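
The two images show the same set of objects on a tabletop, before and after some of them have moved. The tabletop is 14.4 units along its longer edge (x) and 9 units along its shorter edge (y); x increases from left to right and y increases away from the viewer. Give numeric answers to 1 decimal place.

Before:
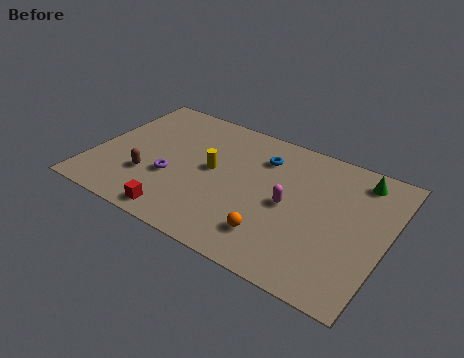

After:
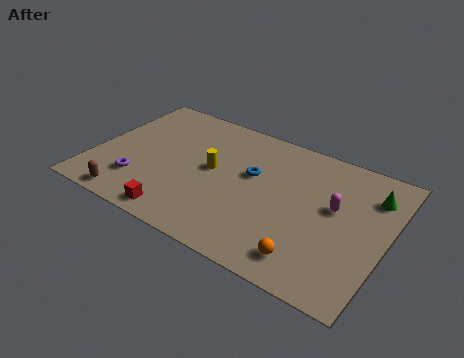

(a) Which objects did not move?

the yellow cylinder and the red cube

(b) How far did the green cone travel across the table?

1.1

From (12.7, 7.6) to (13.4, 6.8), the green cone covered √(0.7² + 0.8²) ≈ 1.1 units.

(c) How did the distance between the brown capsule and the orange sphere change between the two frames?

+2.4

They were about 6.4 units apart before and 8.8 after — 2.4 units further apart.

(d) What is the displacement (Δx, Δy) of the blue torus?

(-0.3, -1.4)

The blue torus was at about (8.0, 6.8) and moved to about (7.7, 5.4).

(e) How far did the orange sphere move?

1.9

The orange sphere was near (9.3, 2.0) before and (11.1, 1.5) after, so it travelled √(1.8² + 0.5²) ≈ 1.9 units.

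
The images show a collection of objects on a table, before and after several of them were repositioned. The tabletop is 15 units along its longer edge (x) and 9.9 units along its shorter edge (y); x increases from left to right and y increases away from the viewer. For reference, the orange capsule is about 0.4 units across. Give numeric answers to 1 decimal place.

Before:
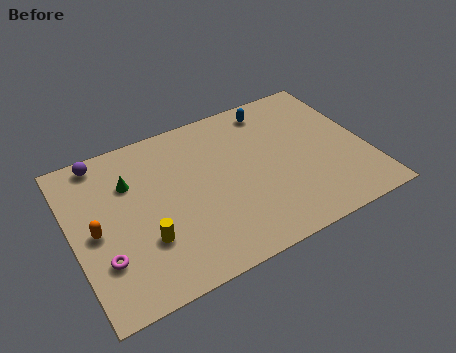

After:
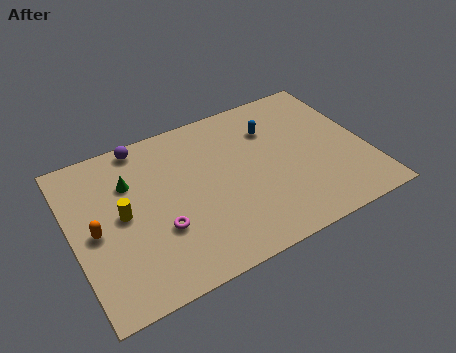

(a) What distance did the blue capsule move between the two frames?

1.3

The blue capsule was near (10.7, 8.5) before and (10.5, 7.2) after, so it travelled √(0.2² + 1.3²) ≈ 1.3 units.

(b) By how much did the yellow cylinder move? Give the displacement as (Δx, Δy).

(-0.9, 2.0)

The yellow cylinder was at about (3.4, 3.1) and moved to about (2.5, 5.1).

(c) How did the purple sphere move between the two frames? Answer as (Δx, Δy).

(2.1, 0.1)

The purple sphere was at about (1.9, 8.9) and moved to about (4.0, 9.0).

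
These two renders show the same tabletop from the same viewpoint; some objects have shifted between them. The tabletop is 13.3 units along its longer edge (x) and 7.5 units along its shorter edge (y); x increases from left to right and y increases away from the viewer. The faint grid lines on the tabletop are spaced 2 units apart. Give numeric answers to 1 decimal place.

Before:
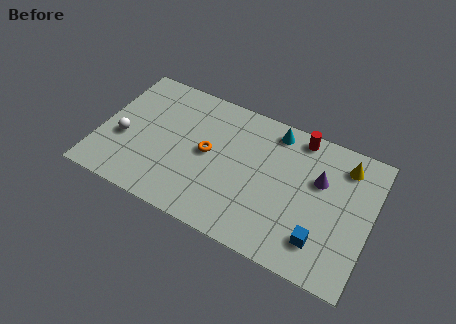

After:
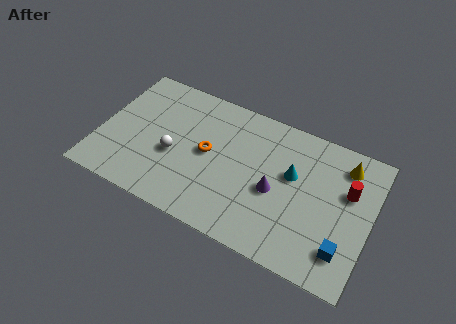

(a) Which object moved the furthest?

the red cylinder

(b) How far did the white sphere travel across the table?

2.5

The white sphere moved from about (1.2, 3.0) to (3.7, 3.1), a distance of √(2.5² + 0.1²) ≈ 2.5.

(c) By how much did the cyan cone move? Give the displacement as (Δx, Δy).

(1.1, -2.0)

The cyan cone started near (8.3, 6.5) and ended near (9.4, 4.5).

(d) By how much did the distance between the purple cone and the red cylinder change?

+1.5

The distance was about 2.2 in the first image and 3.7 in the second, so they moved 1.5 units further apart.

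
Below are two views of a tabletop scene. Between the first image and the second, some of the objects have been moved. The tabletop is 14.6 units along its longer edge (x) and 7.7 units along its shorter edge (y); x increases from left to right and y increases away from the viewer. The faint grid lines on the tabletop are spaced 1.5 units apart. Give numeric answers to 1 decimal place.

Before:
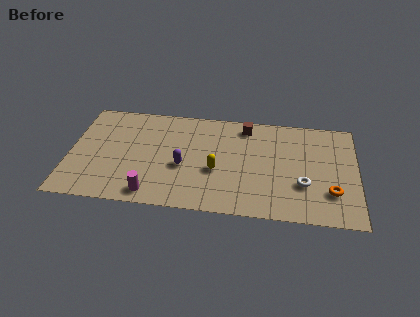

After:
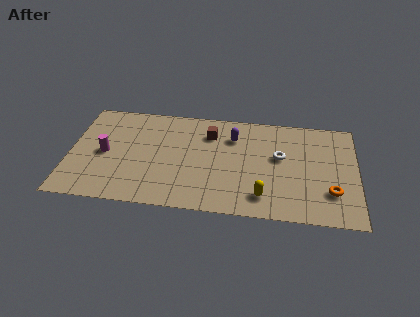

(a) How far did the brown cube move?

2.0

From (8.9, 6.6) to (7.1, 5.8), the brown cube covered √(1.8² + 0.8²) ≈ 2.0 units.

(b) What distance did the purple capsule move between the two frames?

3.5

The purple capsule moved from about (5.8, 3.2) to (8.3, 5.7), a distance of √(2.5² + 2.5²) ≈ 3.5.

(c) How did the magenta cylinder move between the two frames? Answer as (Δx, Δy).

(-2.5, 2.7)

The magenta cylinder was at about (4.3, 1.0) and moved to about (1.8, 3.7).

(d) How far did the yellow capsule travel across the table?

2.9

The yellow capsule moved from about (7.5, 3.1) to (9.9, 1.5), a distance of √(2.4² + 1.6²) ≈ 2.9.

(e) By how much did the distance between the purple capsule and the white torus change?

-3.4

The distance was about 6.1 in the first image and 2.7 in the second, so they moved 3.4 units closer together.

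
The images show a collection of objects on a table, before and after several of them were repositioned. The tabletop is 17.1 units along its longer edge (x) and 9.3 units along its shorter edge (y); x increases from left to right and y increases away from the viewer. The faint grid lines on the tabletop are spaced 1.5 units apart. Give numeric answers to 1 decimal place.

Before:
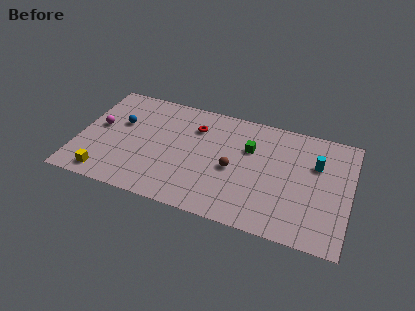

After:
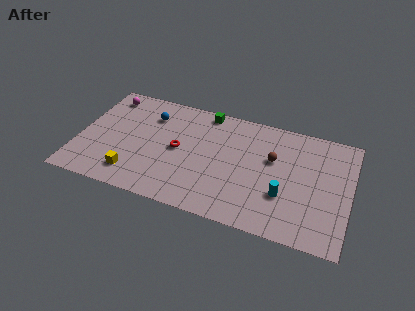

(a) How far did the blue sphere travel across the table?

2.2

The blue sphere was near (2.5, 5.8) before and (4.3, 7.0) after, so it travelled √(1.8² + 1.2²) ≈ 2.2 units.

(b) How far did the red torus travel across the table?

2.4

From (7.2, 6.9) to (6.3, 4.7), the red torus covered √(0.9² + 2.2²) ≈ 2.4 units.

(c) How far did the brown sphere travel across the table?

2.9

The brown sphere moved from about (9.8, 4.2) to (12.2, 5.8), a distance of √(2.4² + 1.6²) ≈ 2.9.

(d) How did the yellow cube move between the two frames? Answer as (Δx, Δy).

(1.7, 0.6)

The yellow cube was at about (2.0, 1.2) and moved to about (3.7, 1.8).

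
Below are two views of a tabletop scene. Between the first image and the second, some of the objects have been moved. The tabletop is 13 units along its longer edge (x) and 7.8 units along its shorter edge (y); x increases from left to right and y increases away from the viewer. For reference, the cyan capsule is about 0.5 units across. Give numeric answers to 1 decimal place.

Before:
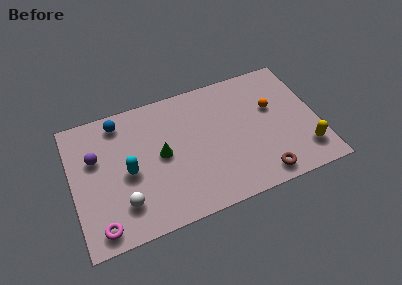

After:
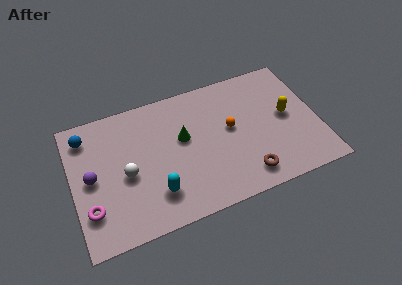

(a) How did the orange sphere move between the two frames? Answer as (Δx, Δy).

(-2.3, -0.5)

From the two frames, the orange sphere sits at roughly (10.7, 4.8) before and (8.4, 4.3) after.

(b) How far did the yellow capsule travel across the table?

2.5

The yellow capsule moved from about (12.1, 1.7) to (11.4, 4.1), a distance of √(0.7² + 2.4²) ≈ 2.5.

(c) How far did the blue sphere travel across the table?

1.8

The blue sphere was near (2.7, 6.7) before and (0.9, 6.4) after, so it travelled √(1.8² + 0.3²) ≈ 1.8 units.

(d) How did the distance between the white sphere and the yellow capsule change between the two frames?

-1.0

The distance was about 9.6 in the first image and 8.6 in the second, so they moved 1.0 units closer together.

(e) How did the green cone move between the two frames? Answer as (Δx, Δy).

(1.2, 0.6)

From the two frames, the green cone sits at roughly (4.7, 4.0) before and (5.9, 4.6) after.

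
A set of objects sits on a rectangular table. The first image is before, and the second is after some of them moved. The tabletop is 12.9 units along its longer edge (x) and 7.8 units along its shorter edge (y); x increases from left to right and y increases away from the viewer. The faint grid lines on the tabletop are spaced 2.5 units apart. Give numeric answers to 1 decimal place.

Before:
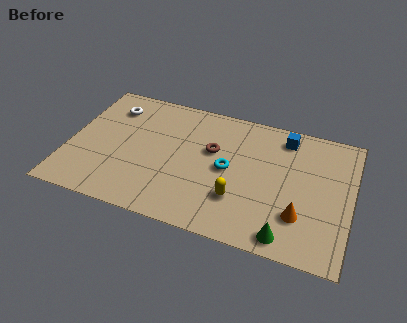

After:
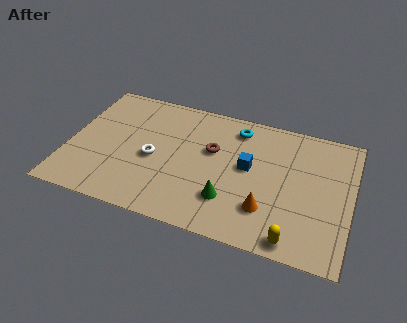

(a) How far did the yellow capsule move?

3.0

From (7.9, 2.3) to (10.5, 0.8), the yellow capsule covered √(2.6² + 1.5²) ≈ 3.0 units.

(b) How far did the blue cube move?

2.7

The blue cube moved from about (9.7, 6.6) to (8.2, 4.3), a distance of √(1.5² + 2.3²) ≈ 2.7.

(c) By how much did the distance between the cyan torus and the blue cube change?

-1.3

The distance was about 3.6 in the first image and 2.3 in the second, so they moved 1.3 units closer together.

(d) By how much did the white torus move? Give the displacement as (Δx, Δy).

(2.2, -2.6)

From the two frames, the white torus sits at roughly (1.7, 6.1) before and (3.9, 3.5) after.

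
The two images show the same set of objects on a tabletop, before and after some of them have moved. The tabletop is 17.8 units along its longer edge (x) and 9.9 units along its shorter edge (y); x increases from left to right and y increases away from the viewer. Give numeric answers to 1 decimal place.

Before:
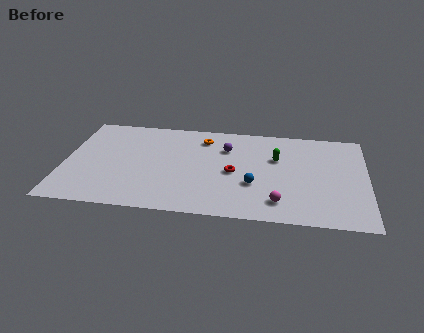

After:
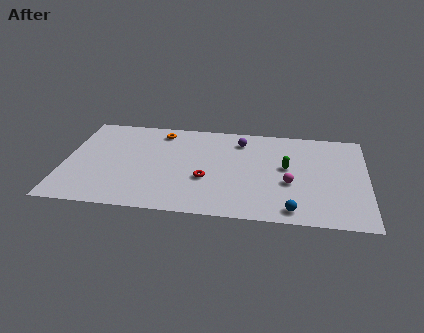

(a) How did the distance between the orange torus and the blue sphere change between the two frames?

+5.3

The distance was about 5.5 in the first image and 10.8 in the second, so they moved 5.3 units further apart.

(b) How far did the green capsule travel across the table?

1.1

From (12.5, 6.4) to (13.1, 5.5), the green capsule covered √(0.6² + 0.9²) ≈ 1.1 units.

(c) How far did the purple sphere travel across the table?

1.2

From (9.5, 7.1) to (10.3, 8.0), the purple sphere covered √(0.8² + 0.9²) ≈ 1.2 units.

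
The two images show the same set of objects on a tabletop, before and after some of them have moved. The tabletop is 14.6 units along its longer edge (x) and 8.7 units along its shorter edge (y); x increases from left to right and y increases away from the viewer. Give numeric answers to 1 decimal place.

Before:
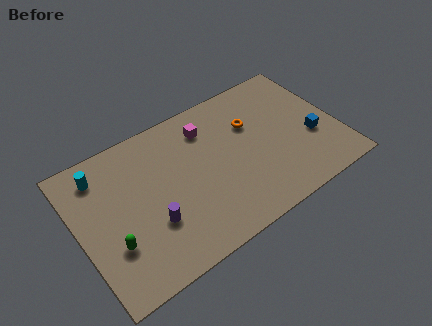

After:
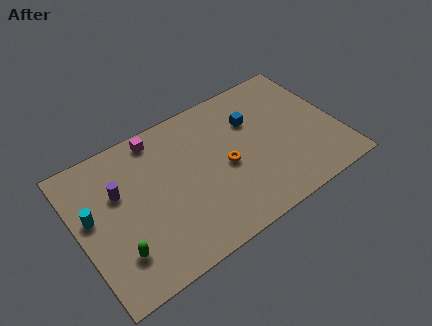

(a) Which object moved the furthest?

the blue cube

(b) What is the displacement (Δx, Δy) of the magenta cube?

(-2.7, 0.9)

From the two frames, the magenta cube sits at roughly (7.6, 6.8) before and (4.9, 7.7) after.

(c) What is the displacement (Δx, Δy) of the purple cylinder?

(-1.4, 2.7)

From the two frames, the purple cylinder sits at roughly (3.8, 2.9) before and (2.4, 5.6) after.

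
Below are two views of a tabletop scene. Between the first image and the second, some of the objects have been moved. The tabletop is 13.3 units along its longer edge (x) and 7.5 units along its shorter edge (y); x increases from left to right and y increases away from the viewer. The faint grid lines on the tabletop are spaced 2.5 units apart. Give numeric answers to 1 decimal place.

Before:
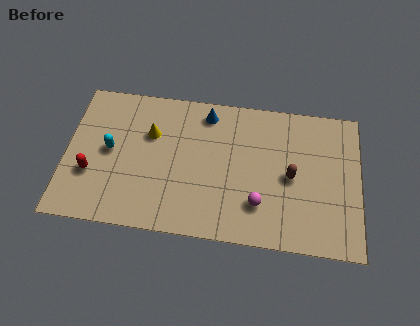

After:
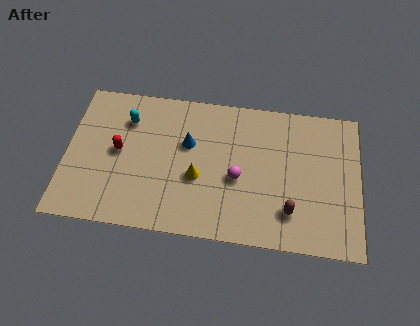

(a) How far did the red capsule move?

1.8

The red capsule moved from about (1.2, 2.6) to (2.4, 3.9), a distance of √(1.2² + 1.3²) ≈ 1.8.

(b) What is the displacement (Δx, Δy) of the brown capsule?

(0.0, -1.8)

The brown capsule started near (10.2, 3.6) and ended near (10.2, 1.8).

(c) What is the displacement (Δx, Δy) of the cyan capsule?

(0.7, 1.7)

The cyan capsule was at about (2.0, 3.9) and moved to about (2.7, 5.6).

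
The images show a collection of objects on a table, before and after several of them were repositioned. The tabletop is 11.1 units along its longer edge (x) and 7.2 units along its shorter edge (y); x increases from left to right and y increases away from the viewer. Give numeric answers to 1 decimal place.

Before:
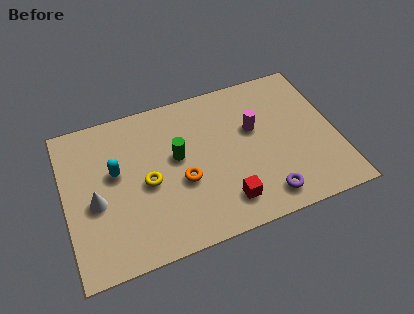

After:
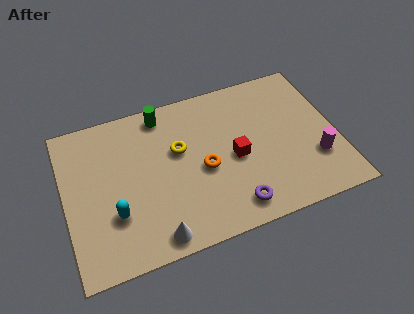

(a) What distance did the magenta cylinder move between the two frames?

3.2

From (7.8, 4.4) to (10.1, 2.2), the magenta cylinder covered √(2.3² + 2.2²) ≈ 3.2 units.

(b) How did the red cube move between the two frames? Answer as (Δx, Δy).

(0.6, 1.9)

The red cube was at about (6.3, 1.4) and moved to about (6.9, 3.3).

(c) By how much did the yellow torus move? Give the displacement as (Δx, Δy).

(1.4, 1.1)

The yellow torus started near (3.3, 3.3) and ended near (4.7, 4.4).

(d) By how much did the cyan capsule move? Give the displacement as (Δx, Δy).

(-0.2, -1.9)

From the two frames, the cyan capsule sits at roughly (2.1, 4.2) before and (1.9, 2.3) after.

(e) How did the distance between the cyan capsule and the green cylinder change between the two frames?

+2.1

The distance was about 2.5 in the first image and 4.6 in the second, so they moved 2.1 units further apart.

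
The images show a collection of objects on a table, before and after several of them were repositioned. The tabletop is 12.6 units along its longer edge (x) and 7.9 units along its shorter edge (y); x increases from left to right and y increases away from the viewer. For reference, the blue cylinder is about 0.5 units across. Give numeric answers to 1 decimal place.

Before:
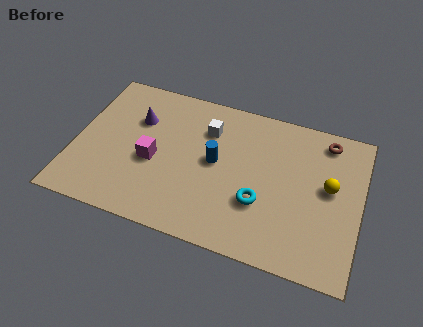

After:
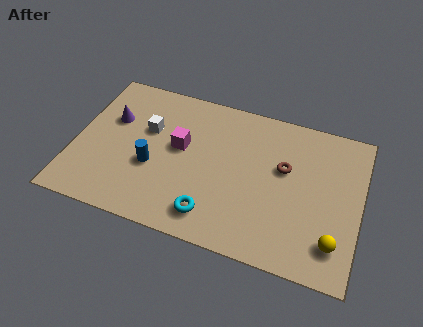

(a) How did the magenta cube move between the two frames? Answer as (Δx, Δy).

(1.1, 1.1)

From the two frames, the magenta cube sits at roughly (3.5, 3.4) before and (4.6, 4.5) after.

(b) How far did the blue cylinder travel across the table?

2.9

The blue cylinder was near (6.2, 4.2) before and (3.5, 3.1) after, so it travelled √(2.7² + 1.1²) ≈ 2.9 units.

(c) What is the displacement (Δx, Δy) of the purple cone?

(-1.1, -0.3)

The purple cone was at about (2.6, 5.4) and moved to about (1.5, 5.1).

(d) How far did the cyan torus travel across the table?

2.4

The cyan torus moved from about (8.3, 2.7) to (6.3, 1.4), a distance of √(2.0² + 1.3²) ≈ 2.4.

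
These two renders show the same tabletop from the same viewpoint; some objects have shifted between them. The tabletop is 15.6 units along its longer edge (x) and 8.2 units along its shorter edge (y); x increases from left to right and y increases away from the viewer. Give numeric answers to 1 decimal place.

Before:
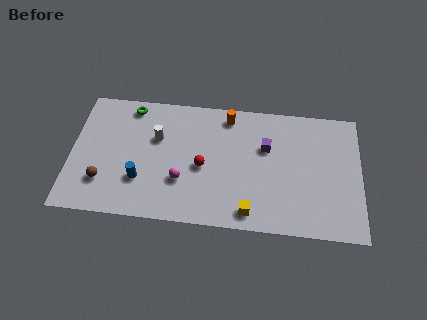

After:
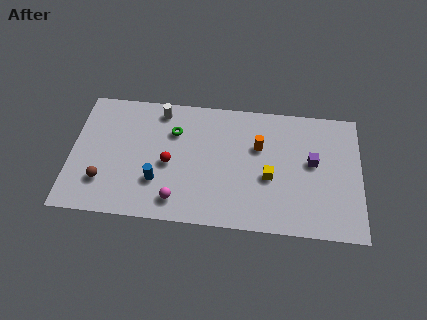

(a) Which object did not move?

the brown sphere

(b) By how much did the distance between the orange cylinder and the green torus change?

-0.7

They were about 5.3 units apart before and 4.6 after — 0.7 units closer together.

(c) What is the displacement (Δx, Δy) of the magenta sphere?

(-0.2, -1.3)

The magenta sphere started near (6.0, 2.7) and ended near (5.8, 1.4).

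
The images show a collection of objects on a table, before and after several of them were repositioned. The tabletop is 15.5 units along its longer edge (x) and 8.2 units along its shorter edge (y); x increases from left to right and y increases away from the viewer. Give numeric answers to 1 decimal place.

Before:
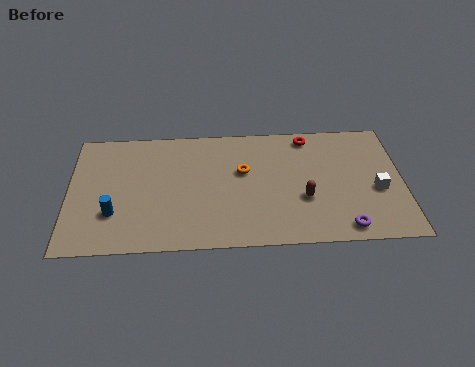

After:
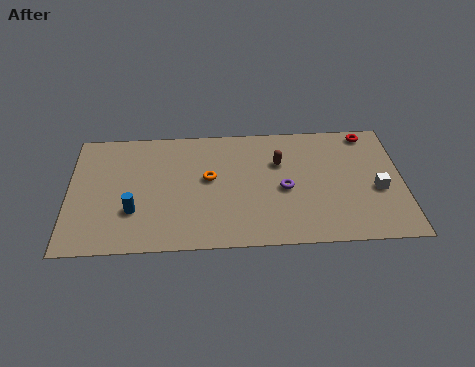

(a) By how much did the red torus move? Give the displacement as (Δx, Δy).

(2.8, 0.1)

The red torus started near (11.2, 7.2) and ended near (14.0, 7.3).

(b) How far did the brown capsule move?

2.7

From (10.9, 3.0) to (9.8, 5.5), the brown capsule covered √(1.1² + 2.5²) ≈ 2.7 units.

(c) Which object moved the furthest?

the purple torus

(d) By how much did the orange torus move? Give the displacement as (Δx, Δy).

(-1.6, -0.4)

The orange torus started near (8.1, 5.0) and ended near (6.5, 4.6).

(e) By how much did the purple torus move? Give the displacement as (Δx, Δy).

(-2.7, 2.7)

The purple torus started near (12.7, 1.0) and ended near (10.0, 3.7).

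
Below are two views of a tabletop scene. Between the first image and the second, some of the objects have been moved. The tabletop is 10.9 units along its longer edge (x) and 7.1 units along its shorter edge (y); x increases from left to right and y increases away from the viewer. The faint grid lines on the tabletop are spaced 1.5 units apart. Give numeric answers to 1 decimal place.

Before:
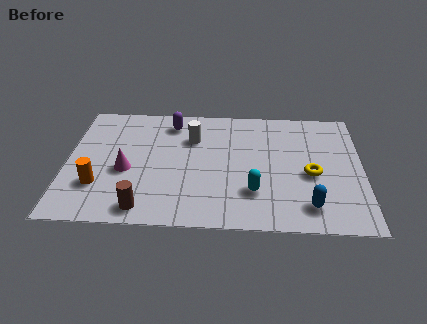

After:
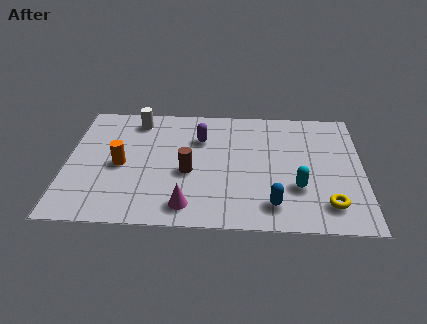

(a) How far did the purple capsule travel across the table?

1.4

The purple capsule was near (3.8, 5.9) before and (4.9, 5.0) after, so it travelled √(1.1² + 0.9²) ≈ 1.4 units.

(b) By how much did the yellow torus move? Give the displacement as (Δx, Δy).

(0.6, -1.7)

The yellow torus was at about (9.0, 3.1) and moved to about (9.6, 1.4).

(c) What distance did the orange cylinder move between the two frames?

1.4

From (1.2, 2.1) to (2.0, 3.3), the orange cylinder covered √(0.8² + 1.2²) ≈ 1.4 units.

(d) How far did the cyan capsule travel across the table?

1.6

The cyan capsule moved from about (6.9, 2.0) to (8.5, 2.3), a distance of √(1.6² + 0.3²) ≈ 1.6.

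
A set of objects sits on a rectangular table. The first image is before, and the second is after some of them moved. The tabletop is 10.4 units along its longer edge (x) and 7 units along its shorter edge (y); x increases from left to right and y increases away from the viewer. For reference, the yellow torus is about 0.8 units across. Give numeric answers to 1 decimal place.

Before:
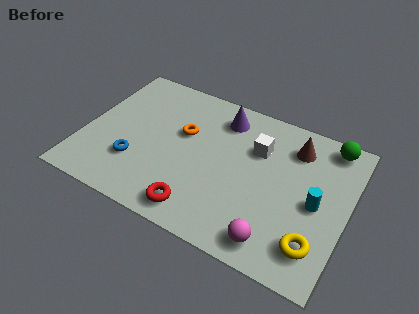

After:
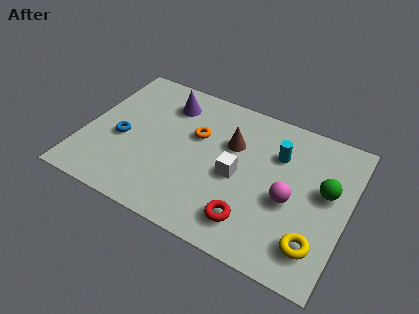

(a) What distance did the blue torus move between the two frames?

1.1

The blue torus moved from about (2.2, 2.1) to (1.5, 3.0), a distance of √(0.7² + 0.9²) ≈ 1.1.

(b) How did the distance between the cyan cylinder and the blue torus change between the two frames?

-0.8

Before: roughly 7.1 units apart; after: 6.3. That's 0.8 units closer together.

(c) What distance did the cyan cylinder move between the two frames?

2.3

The cyan cylinder was near (9.2, 3.3) before and (7.5, 4.9) after, so it travelled √(1.7² + 1.6²) ≈ 2.3 units.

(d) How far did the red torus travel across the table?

2.0

The red torus was near (4.9, 1.0) before and (6.9, 1.4) after, so it travelled √(2.0² + 0.4²) ≈ 2.0 units.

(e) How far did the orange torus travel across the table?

0.5

The orange torus was near (3.8, 4.3) before and (4.3, 4.4) after, so it travelled √(0.5² + 0.1²) ≈ 0.5 units.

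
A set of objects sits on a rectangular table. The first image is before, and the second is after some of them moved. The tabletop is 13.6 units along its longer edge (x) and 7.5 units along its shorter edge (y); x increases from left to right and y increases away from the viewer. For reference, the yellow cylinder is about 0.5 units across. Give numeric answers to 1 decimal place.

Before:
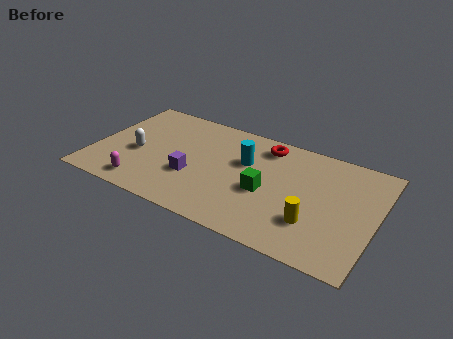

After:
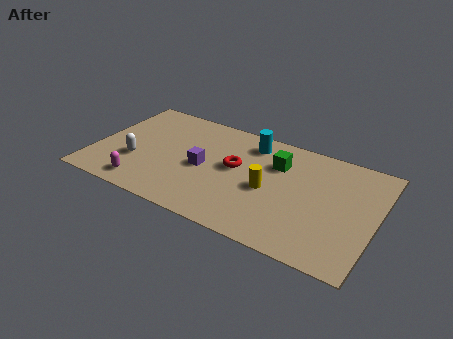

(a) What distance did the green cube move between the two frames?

2.1

The green cube was near (8.4, 3.2) before and (8.7, 5.3) after, so it travelled √(0.3² + 2.1²) ≈ 2.1 units.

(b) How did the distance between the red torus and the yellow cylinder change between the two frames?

-3.1

They were about 5.0 units apart before and 1.9 after — 3.1 units closer together.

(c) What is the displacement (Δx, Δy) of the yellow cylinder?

(-2.3, 1.2)

The yellow cylinder was at about (10.8, 2.2) and moved to about (8.5, 3.4).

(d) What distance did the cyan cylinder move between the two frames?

1.4

The cyan cylinder was near (7.2, 4.8) before and (7.3, 6.2) after, so it travelled √(0.1² + 1.4²) ≈ 1.4 units.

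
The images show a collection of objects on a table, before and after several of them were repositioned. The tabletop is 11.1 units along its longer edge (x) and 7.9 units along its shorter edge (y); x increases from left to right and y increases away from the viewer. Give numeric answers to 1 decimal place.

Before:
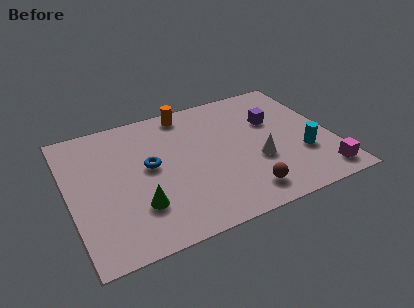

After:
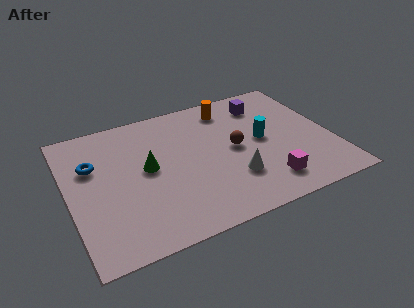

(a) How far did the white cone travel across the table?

1.3

From (7.8, 2.9) to (6.7, 2.3), the white cone covered √(1.1² + 0.6²) ≈ 1.3 units.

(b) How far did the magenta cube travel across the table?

2.3

From (10.3, 1.1) to (8.0, 1.5), the magenta cube covered √(2.3² + 0.4²) ≈ 2.3 units.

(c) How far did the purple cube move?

1.2

The purple cube was near (8.8, 5.1) before and (8.6, 6.3) after, so it travelled √(0.2² + 1.2²) ≈ 1.2 units.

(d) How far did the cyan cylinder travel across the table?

2.1

The cyan cylinder was near (9.7, 2.6) before and (8.2, 4.1) after, so it travelled √(1.5² + 1.5²) ≈ 2.1 units.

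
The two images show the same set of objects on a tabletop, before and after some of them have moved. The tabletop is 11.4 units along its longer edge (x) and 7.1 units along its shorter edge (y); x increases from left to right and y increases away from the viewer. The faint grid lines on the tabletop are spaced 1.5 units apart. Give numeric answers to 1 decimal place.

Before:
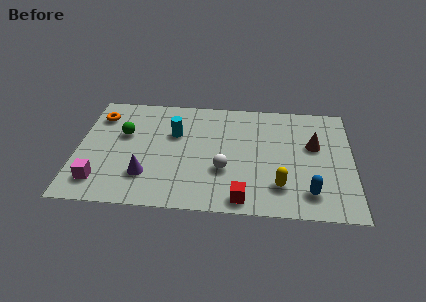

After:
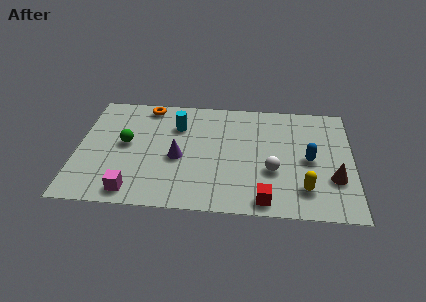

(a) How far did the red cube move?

0.9

The red cube was near (6.9, 0.8) before and (7.8, 0.8) after, so it travelled √(0.9² + 0.0²) ≈ 0.9 units.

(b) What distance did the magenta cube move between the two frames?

1.5

The magenta cube moved from about (1.0, 1.4) to (2.4, 0.9), a distance of √(1.4² + 0.5²) ≈ 1.5.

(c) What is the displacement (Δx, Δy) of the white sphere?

(2.0, 0.1)

The white sphere was at about (6.1, 2.5) and moved to about (8.1, 2.6).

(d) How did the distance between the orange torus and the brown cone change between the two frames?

-0.3

They were about 9.1 units apart before and 8.8 after — 0.3 units closer together.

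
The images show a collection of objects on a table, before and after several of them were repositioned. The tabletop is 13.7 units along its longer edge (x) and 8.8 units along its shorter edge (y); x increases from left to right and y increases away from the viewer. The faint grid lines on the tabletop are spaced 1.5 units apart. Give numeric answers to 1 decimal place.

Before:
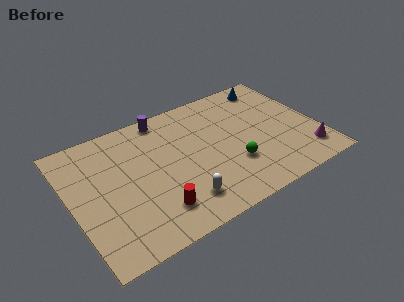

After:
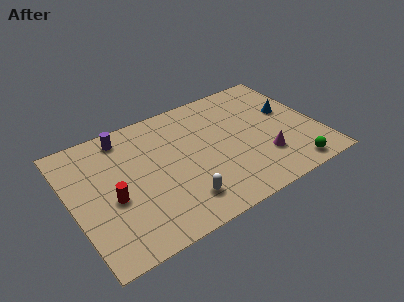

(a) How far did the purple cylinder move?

2.3

From (5.6, 7.9) to (3.3, 7.6), the purple cylinder covered √(2.3² + 0.3²) ≈ 2.3 units.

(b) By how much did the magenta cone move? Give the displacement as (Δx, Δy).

(-2.3, 0.8)

The magenta cone was at about (12.7, 1.7) and moved to about (10.4, 2.5).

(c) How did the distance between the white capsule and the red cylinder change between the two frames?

+2.6

Before: roughly 1.4 units apart; after: 4.0. That's 2.6 units further apart.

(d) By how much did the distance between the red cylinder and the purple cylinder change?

-2.1

They were about 6.2 units apart before and 4.1 after — 2.1 units closer together.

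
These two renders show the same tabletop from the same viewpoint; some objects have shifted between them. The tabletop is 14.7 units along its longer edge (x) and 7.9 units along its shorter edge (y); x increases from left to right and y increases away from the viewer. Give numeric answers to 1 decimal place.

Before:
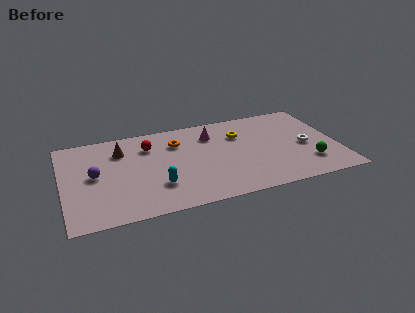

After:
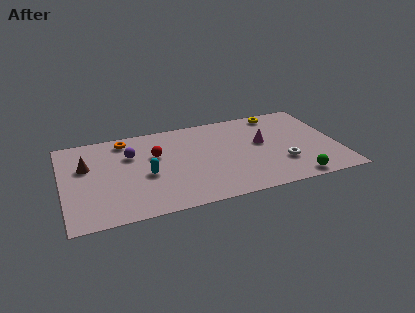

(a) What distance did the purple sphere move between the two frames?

2.4

The purple sphere moved from about (1.7, 4.1) to (3.7, 5.4), a distance of √(2.0² + 1.3²) ≈ 2.4.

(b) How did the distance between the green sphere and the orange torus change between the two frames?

+2.7

The distance was about 7.8 in the first image and 10.5 in the second, so they moved 2.7 units further apart.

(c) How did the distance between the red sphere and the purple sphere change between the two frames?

-2.1

The distance was about 3.5 in the first image and 1.4 in the second, so they moved 2.1 units closer together.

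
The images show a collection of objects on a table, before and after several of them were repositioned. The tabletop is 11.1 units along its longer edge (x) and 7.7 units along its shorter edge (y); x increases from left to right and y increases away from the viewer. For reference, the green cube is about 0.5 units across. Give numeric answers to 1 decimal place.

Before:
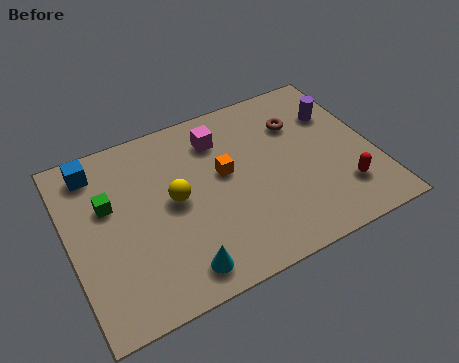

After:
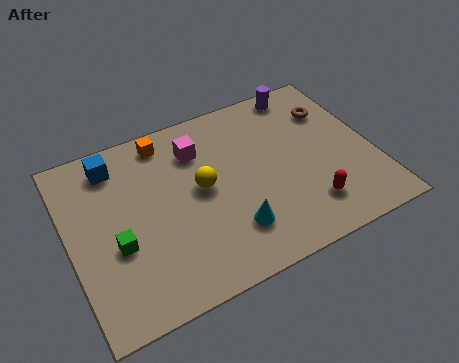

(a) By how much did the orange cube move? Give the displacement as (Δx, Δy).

(-1.9, 2.3)

The orange cube was at about (5.7, 4.4) and moved to about (3.8, 6.7).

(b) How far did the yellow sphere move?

1.0

From (3.8, 4.0) to (4.8, 4.1), the yellow sphere covered √(1.0² + 0.1²) ≈ 1.0 units.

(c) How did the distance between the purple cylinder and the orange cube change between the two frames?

+0.8

They were about 4.4 units apart before and 5.2 after — 0.8 units further apart.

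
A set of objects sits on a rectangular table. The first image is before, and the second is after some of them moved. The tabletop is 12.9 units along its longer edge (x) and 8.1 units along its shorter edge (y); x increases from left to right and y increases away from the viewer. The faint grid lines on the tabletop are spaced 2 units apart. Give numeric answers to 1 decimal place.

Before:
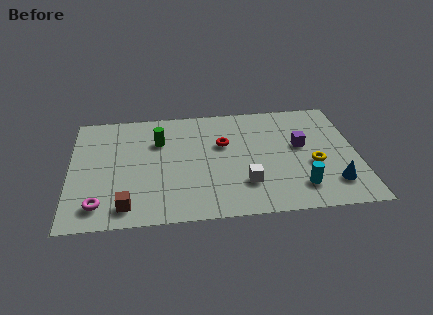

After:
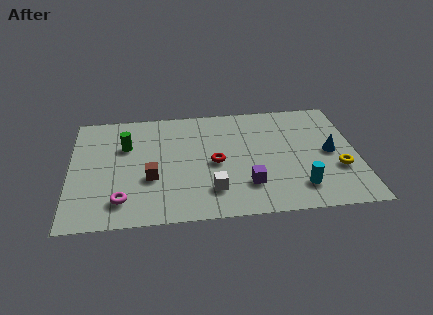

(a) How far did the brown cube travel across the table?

2.1

The brown cube was near (2.5, 1.2) before and (3.6, 3.0) after, so it travelled √(1.1² + 1.8²) ≈ 2.1 units.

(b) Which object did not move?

the cyan cylinder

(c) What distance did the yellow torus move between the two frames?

1.2

The yellow torus was near (10.9, 3.2) before and (12.0, 2.8) after, so it travelled √(1.1² + 0.4²) ≈ 1.2 units.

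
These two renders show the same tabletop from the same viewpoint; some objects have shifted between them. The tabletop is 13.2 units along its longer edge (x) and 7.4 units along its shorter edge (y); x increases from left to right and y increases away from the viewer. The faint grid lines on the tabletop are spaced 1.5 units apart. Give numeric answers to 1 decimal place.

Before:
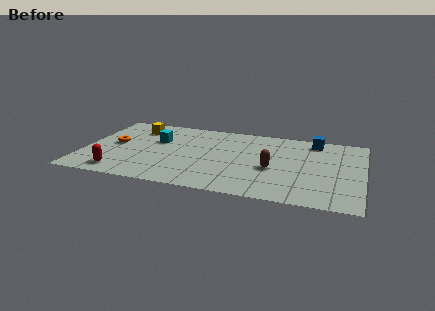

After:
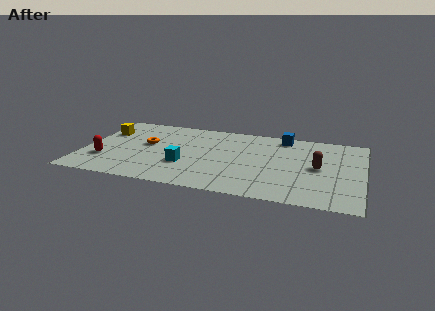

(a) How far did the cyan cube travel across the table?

2.7

The cyan cube moved from about (3.4, 4.7) to (4.9, 2.5), a distance of √(1.5² + 2.2²) ≈ 2.7.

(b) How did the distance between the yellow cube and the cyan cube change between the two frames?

+3.3

The distance was about 1.6 in the first image and 4.9 in the second, so they moved 3.3 units further apart.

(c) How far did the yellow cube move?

1.7

From (2.3, 5.8) to (0.8, 5.1), the yellow cube covered √(1.5² + 0.7²) ≈ 1.7 units.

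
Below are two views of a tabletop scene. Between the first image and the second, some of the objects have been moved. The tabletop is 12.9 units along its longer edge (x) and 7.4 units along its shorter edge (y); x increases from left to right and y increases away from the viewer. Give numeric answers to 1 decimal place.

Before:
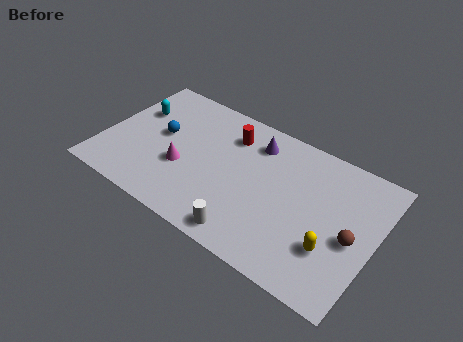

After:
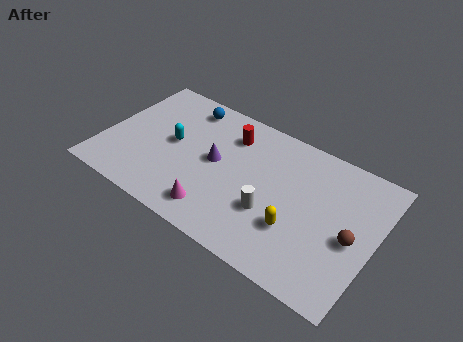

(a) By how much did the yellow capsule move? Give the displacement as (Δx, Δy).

(-1.7, 0.1)

The yellow capsule started near (11.1, 2.3) and ended near (9.4, 2.4).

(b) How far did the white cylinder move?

1.9

From (7.4, 0.9) to (8.2, 2.6), the white cylinder covered √(0.8² + 1.7²) ≈ 1.9 units.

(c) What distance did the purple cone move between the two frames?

2.6

The purple cone moved from about (6.9, 5.9) to (5.3, 3.9), a distance of √(1.6² + 2.0²) ≈ 2.6.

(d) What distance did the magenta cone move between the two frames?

2.4

The magenta cone was near (3.9, 2.8) before and (5.8, 1.3) after, so it travelled √(1.9² + 1.5²) ≈ 2.4 units.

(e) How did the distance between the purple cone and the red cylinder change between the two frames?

+0.6

The distance was about 1.2 in the first image and 1.8 in the second, so they moved 0.6 units further apart.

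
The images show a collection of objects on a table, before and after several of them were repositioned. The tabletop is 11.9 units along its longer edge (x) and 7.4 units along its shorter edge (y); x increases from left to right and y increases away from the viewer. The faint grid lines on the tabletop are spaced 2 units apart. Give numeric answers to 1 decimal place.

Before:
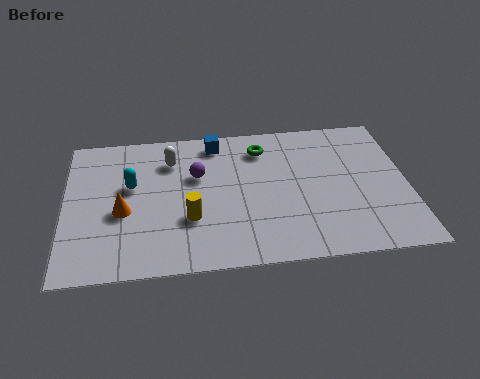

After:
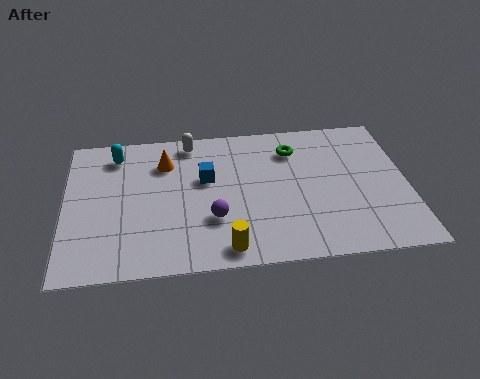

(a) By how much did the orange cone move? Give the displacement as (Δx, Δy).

(1.5, 2.4)

The orange cone was at about (2.0, 3.1) and moved to about (3.5, 5.5).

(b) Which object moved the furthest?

the orange cone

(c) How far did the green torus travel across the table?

1.1

The green torus was near (6.9, 5.9) before and (8.0, 5.7) after, so it travelled √(1.1² + 0.2²) ≈ 1.1 units.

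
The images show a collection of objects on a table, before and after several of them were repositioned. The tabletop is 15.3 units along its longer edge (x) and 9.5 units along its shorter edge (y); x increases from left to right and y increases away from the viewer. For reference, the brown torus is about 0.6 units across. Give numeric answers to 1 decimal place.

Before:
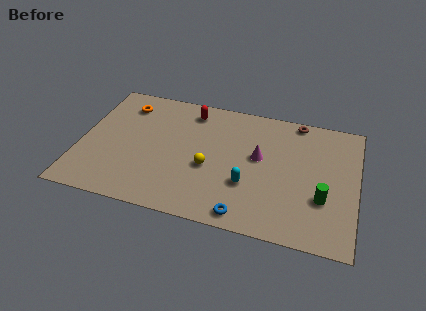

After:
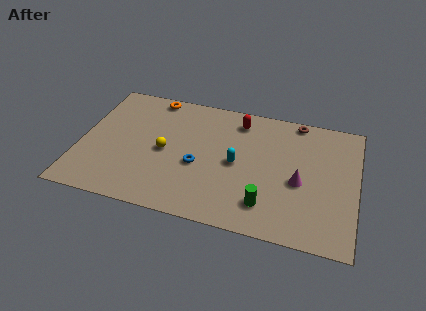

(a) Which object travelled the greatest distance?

the blue torus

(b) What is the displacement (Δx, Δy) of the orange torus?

(1.5, 1.0)

From the two frames, the orange torus sits at roughly (2.2, 7.6) before and (3.7, 8.6) after.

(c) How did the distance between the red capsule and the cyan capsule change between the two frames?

-2.6

The distance was about 5.9 in the first image and 3.3 in the second, so they moved 2.6 units closer together.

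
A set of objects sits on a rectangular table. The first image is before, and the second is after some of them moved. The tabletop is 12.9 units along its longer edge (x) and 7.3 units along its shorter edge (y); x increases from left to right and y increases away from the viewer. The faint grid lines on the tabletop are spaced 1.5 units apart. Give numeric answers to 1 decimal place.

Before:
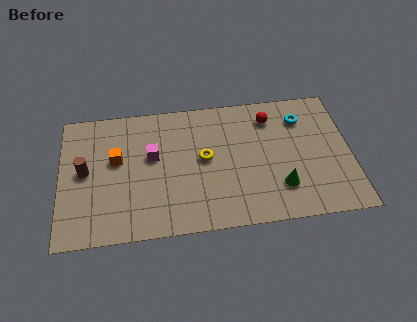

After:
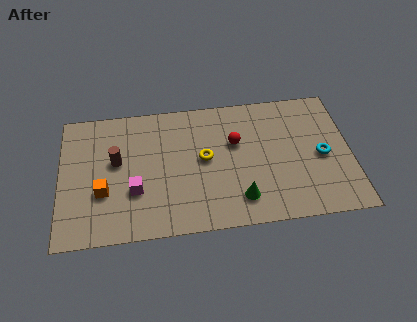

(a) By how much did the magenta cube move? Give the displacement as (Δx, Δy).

(-0.8, -1.8)

The magenta cube started near (4.1, 4.3) and ended near (3.3, 2.5).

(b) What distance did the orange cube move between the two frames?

1.8

The orange cube moved from about (2.5, 4.3) to (1.9, 2.6), a distance of √(0.6² + 1.7²) ≈ 1.8.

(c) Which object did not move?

the yellow torus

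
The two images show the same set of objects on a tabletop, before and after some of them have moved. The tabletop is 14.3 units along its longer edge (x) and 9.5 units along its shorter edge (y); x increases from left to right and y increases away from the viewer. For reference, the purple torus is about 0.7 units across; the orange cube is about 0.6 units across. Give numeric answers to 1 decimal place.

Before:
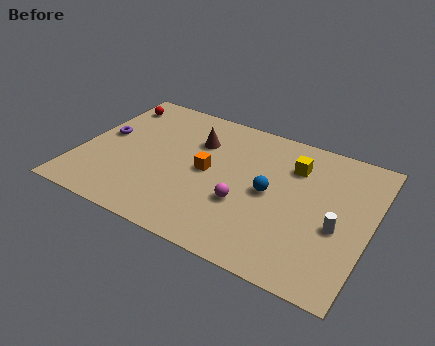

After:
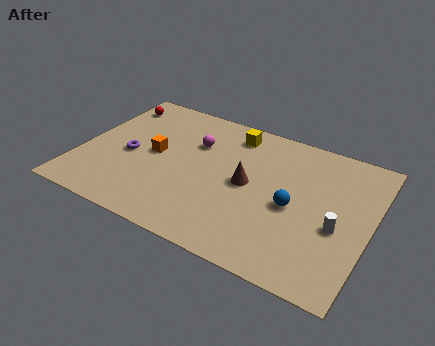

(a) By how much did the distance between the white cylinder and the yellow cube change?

+3.0

Before: roughly 4.0 units apart; after: 7.0. That's 3.0 units further apart.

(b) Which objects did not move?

the white cylinder and the red sphere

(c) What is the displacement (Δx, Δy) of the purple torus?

(1.4, -0.9)

The purple torus started near (1.0, 5.2) and ended near (2.4, 4.3).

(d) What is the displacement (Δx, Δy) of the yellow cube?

(-3.2, 1.0)

The yellow cube started near (10.3, 7.0) and ended near (7.1, 8.0).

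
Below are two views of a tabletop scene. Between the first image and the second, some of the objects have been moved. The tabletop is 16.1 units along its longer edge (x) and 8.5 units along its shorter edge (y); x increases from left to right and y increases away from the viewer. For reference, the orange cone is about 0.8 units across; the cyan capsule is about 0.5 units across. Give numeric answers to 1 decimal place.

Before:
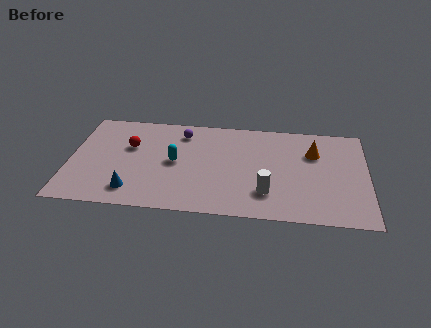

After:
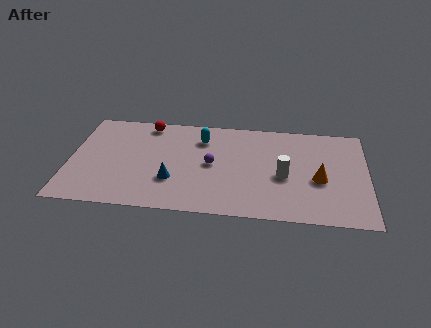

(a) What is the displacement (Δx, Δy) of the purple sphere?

(1.7, -2.6)

The purple sphere started near (6.0, 6.9) and ended near (7.7, 4.3).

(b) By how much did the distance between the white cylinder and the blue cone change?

-1.1

Before: roughly 7.2 units apart; after: 6.1. That's 1.1 units closer together.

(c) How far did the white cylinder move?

1.7

The white cylinder was near (10.7, 2.2) before and (11.6, 3.7) after, so it travelled √(0.9² + 1.5²) ≈ 1.7 units.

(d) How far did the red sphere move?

2.3

From (3.2, 5.4) to (4.1, 7.5), the red sphere covered √(0.9² + 2.1²) ≈ 2.3 units.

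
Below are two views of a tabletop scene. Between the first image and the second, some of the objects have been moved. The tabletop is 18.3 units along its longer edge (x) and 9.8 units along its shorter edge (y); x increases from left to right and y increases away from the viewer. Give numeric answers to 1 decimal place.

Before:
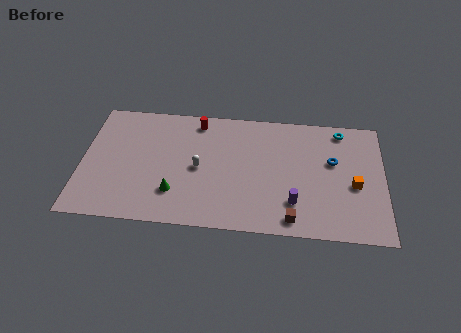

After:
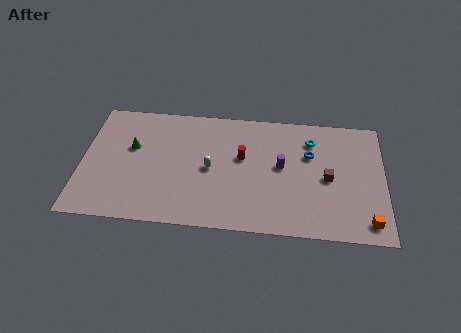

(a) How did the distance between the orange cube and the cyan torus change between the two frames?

+2.6

They were about 4.5 units apart before and 7.1 after — 2.6 units further apart.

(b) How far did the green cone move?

4.3

The green cone was near (5.7, 2.6) before and (3.0, 6.0) after, so it travelled √(2.7² + 3.4²) ≈ 4.3 units.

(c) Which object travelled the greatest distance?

the green cone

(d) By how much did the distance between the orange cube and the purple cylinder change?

+2.5

They were about 4.0 units apart before and 6.5 after — 2.5 units further apart.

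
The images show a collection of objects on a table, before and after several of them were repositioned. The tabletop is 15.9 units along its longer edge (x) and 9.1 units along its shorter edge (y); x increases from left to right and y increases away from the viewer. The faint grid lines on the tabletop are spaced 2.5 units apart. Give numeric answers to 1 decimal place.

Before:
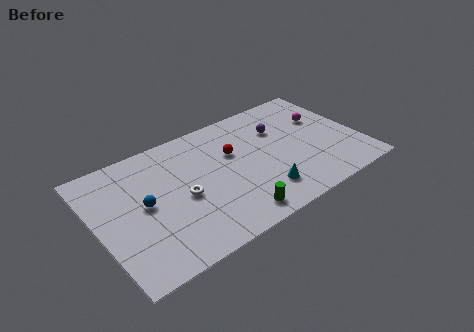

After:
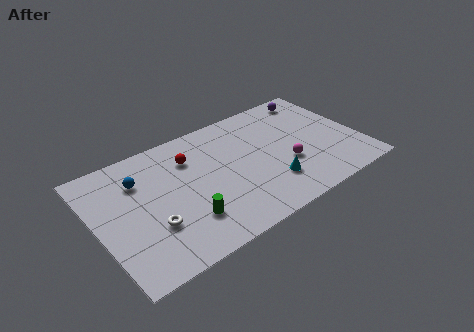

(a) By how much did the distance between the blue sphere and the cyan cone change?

+1.2

Before: roughly 7.2 units apart; after: 8.4. That's 1.2 units further apart.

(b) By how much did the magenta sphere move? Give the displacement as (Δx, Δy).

(-2.8, -2.6)

The magenta sphere was at about (14.1, 5.9) and moved to about (11.3, 3.3).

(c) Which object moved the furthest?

the magenta sphere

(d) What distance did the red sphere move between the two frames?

2.7

The red sphere moved from about (8.4, 5.8) to (5.9, 6.7), a distance of √(2.5² + 0.9²) ≈ 2.7.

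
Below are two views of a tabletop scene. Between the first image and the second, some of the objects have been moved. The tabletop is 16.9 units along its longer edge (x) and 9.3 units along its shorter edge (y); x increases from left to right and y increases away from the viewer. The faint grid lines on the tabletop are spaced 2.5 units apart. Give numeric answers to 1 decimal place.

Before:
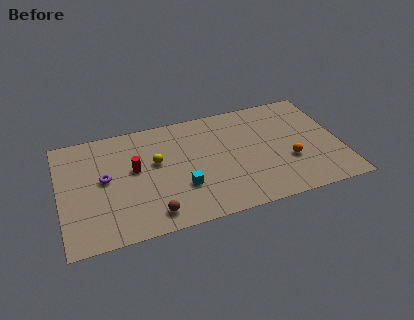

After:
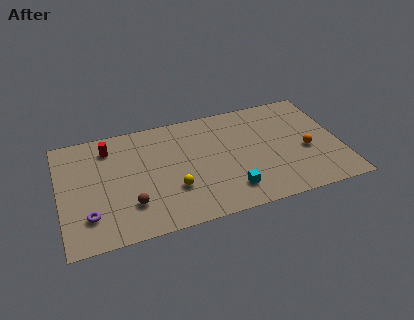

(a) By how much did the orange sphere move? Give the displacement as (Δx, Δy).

(1.1, 0.6)

The orange sphere was at about (13.7, 3.3) and moved to about (14.8, 3.9).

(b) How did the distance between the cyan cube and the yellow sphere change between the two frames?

+0.6

Before: roughly 2.9 units apart; after: 3.5. That's 0.6 units further apart.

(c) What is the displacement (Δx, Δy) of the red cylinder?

(-1.4, 2.2)

The red cylinder started near (4.5, 5.3) and ended near (3.1, 7.5).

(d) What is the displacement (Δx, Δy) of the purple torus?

(-1.1, -2.7)

From the two frames, the purple torus sits at roughly (2.7, 5.0) before and (1.6, 2.3) after.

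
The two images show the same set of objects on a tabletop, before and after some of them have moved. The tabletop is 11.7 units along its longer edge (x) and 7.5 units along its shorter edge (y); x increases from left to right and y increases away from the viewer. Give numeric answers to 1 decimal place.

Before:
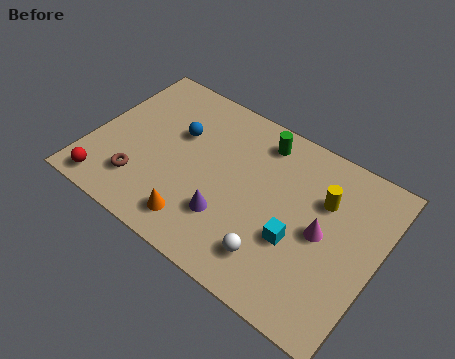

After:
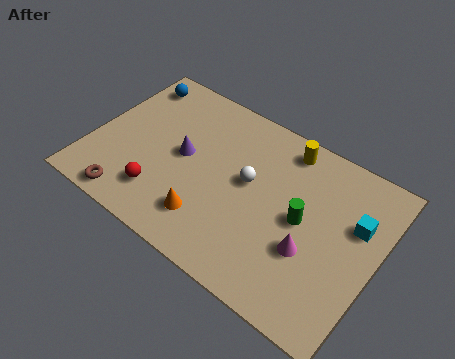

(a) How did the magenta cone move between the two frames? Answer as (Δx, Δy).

(-0.3, -1.0)

The magenta cone was at about (9.5, 3.7) and moved to about (9.2, 2.7).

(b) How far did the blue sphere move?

2.7

From (3.3, 4.8) to (1.0, 6.3), the blue sphere covered √(2.3² + 1.5²) ≈ 2.7 units.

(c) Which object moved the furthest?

the green cylinder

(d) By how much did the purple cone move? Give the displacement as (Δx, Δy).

(-2.2, 1.7)

The purple cone started near (5.9, 2.2) and ended near (3.7, 3.9).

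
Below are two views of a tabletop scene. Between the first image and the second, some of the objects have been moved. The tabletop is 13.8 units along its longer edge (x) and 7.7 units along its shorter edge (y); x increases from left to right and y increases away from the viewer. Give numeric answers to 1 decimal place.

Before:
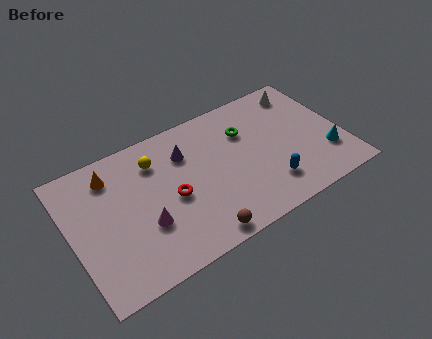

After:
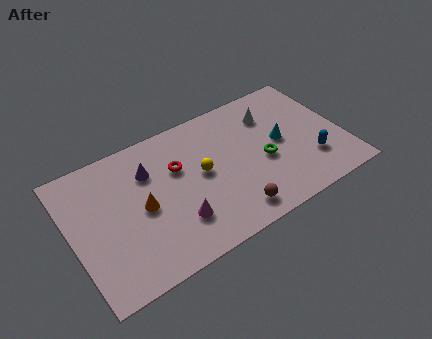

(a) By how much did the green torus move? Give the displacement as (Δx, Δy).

(0.6, -2.1)

The green torus started near (9.1, 5.4) and ended near (9.7, 3.3).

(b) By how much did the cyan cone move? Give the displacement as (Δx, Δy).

(-2.1, 1.8)

The cyan cone was at about (12.8, 2.2) and moved to about (10.7, 4.0).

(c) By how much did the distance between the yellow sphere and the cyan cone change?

-5.0

They were about 9.1 units apart before and 4.1 after — 5.0 units closer together.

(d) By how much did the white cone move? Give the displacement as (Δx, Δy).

(-1.8, -0.7)

The white cone started near (12.3, 6.5) and ended near (10.5, 5.8).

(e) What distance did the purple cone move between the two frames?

1.9

The purple cone was near (6.0, 5.6) before and (4.1, 5.5) after, so it travelled √(1.9² + 0.1²) ≈ 1.9 units.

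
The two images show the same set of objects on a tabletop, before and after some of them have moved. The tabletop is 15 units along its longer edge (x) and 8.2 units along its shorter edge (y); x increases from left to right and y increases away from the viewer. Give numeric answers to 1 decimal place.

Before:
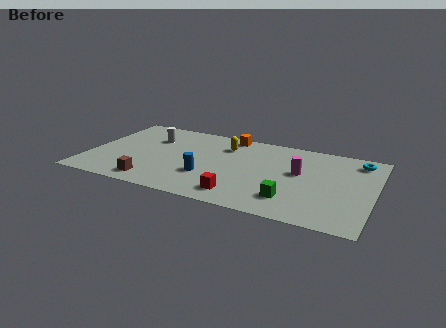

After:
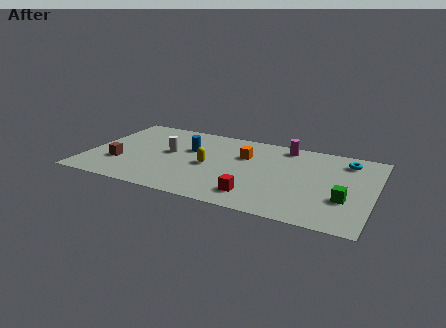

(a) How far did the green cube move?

2.8

The green cube was near (10.9, 1.9) before and (13.6, 2.8) after, so it travelled √(2.7² + 0.9²) ≈ 2.8 units.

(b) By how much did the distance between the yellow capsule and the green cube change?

+1.5

Before: roughly 5.8 units apart; after: 7.3. That's 1.5 units further apart.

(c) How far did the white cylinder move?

1.7

The white cylinder was near (3.1, 5.8) before and (4.2, 4.5) after, so it travelled √(1.1² + 1.3²) ≈ 1.7 units.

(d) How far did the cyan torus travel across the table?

0.6

From (14.0, 6.9) to (13.4, 6.7), the cyan torus covered √(0.6² + 0.2²) ≈ 0.6 units.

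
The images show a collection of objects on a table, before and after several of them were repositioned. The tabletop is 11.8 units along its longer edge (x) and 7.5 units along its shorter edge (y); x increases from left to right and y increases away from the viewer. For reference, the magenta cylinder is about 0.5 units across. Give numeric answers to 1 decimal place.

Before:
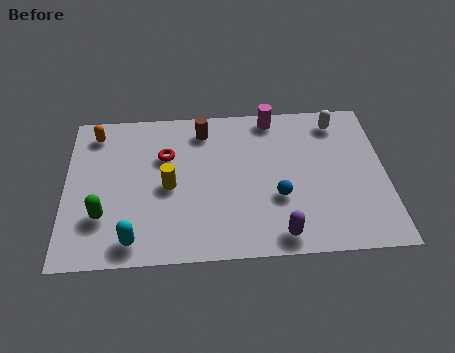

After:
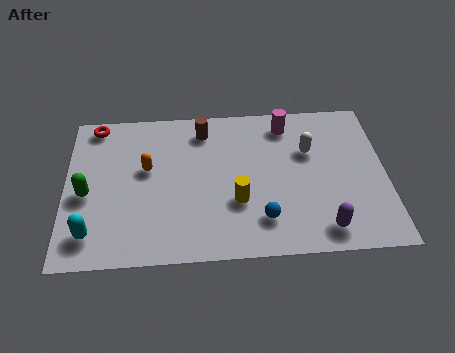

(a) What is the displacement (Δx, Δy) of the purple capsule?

(1.6, 0.2)

The purple capsule was at about (7.8, 0.9) and moved to about (9.4, 1.1).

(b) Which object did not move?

the brown cylinder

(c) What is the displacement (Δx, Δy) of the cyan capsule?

(-1.5, 0.4)

From the two frames, the cyan capsule sits at roughly (2.5, 1.0) before and (1.0, 1.4) after.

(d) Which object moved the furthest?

the red torus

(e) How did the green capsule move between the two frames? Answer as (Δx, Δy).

(-0.6, 1.1)

The green capsule was at about (1.4, 2.2) and moved to about (0.8, 3.3).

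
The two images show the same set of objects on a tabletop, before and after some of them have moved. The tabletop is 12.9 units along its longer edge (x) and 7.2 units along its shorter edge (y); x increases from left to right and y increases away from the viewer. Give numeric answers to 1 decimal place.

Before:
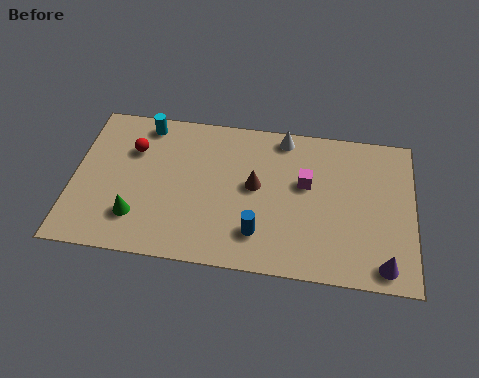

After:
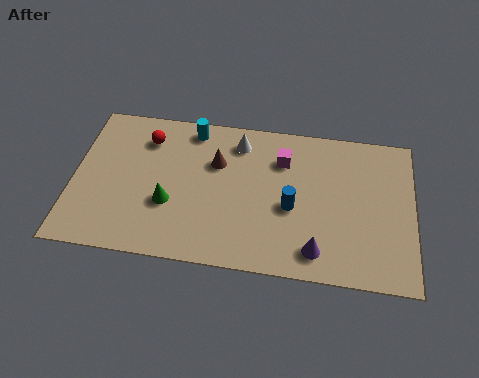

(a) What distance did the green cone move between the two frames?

1.4

The green cone moved from about (2.5, 1.8) to (3.7, 2.6), a distance of √(1.2² + 0.8²) ≈ 1.4.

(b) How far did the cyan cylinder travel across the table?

1.8

The cyan cylinder moved from about (2.6, 6.3) to (4.4, 6.3), a distance of √(1.8² + 0.0²) ≈ 1.8.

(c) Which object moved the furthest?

the purple cone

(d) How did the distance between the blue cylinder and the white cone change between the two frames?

-1.3

Before: roughly 4.8 units apart; after: 3.5. That's 1.3 units closer together.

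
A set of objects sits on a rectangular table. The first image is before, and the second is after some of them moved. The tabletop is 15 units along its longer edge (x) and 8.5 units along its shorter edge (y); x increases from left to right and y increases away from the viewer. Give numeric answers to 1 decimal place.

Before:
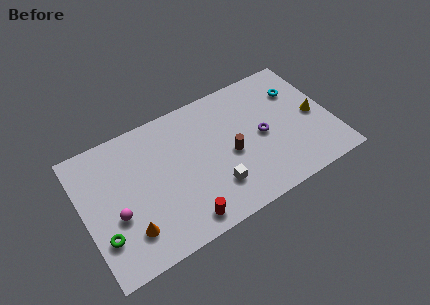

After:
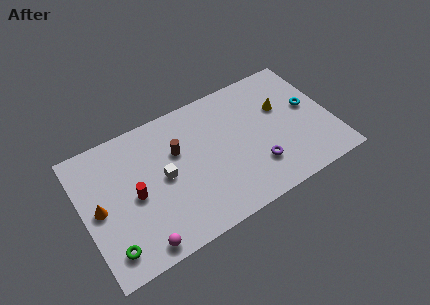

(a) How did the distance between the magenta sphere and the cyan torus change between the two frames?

-0.3

Before: roughly 11.8 units apart; after: 11.5. That's 0.3 units closer together.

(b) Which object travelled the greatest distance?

the red cylinder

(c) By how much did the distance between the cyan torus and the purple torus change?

+1.1

They were about 3.2 units apart before and 4.3 after — 1.1 units further apart.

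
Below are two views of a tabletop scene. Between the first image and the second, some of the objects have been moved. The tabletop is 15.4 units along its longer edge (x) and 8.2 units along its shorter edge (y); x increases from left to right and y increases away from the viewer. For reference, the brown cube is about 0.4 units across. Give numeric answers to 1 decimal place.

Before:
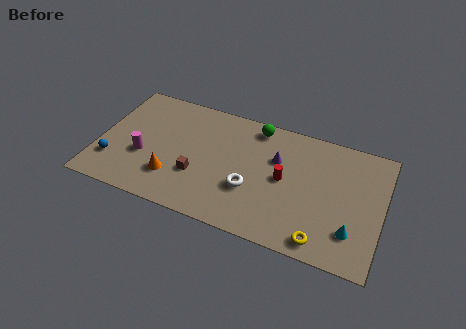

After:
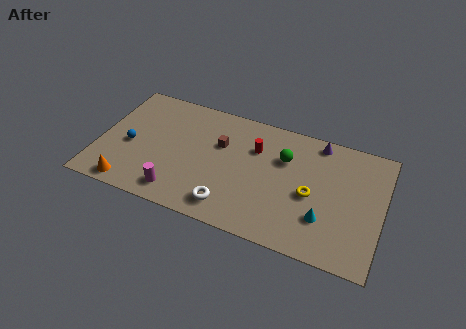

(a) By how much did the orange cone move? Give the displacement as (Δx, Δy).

(-2.2, -1.3)

The orange cone was at about (4.2, 2.2) and moved to about (2.0, 0.9).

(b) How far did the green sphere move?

2.3

From (8.3, 7.2) to (10.0, 5.6), the green sphere covered √(1.7² + 1.6²) ≈ 2.3 units.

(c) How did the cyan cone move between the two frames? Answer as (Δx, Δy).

(-1.5, 0.3)

The cyan cone was at about (13.9, 2.1) and moved to about (12.4, 2.4).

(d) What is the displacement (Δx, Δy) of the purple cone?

(2.1, 1.9)

From the two frames, the purple cone sits at roughly (9.6, 5.4) before and (11.7, 7.3) after.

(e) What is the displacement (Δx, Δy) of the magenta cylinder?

(2.1, -1.8)

The magenta cylinder started near (2.5, 3.1) and ended near (4.6, 1.3).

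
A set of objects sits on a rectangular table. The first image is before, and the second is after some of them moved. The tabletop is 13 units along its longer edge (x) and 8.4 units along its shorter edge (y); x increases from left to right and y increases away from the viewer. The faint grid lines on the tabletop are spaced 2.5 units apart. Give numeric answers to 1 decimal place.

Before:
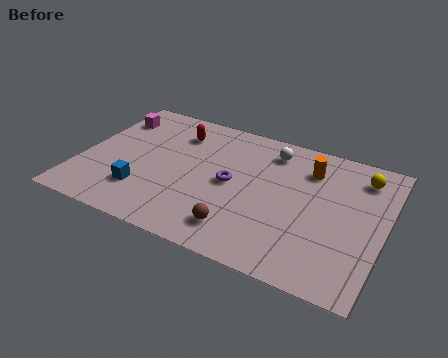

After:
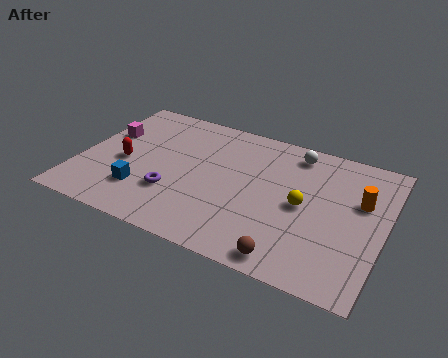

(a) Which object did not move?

the blue cube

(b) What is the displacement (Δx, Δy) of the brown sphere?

(2.2, -0.7)

The brown sphere was at about (7.2, 1.6) and moved to about (9.4, 0.9).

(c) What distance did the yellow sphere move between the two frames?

3.5

From (11.8, 6.8) to (9.6, 4.1), the yellow sphere covered √(2.2² + 2.7²) ≈ 3.5 units.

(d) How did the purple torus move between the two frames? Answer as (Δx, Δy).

(-2.3, -1.6)

The purple torus was at about (6.5, 4.2) and moved to about (4.2, 2.6).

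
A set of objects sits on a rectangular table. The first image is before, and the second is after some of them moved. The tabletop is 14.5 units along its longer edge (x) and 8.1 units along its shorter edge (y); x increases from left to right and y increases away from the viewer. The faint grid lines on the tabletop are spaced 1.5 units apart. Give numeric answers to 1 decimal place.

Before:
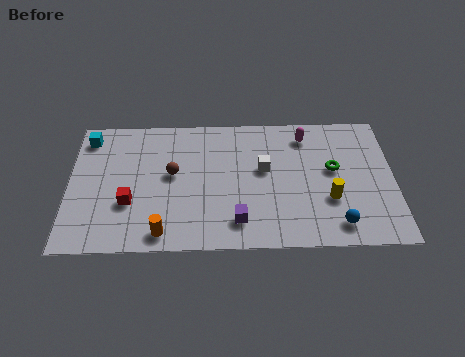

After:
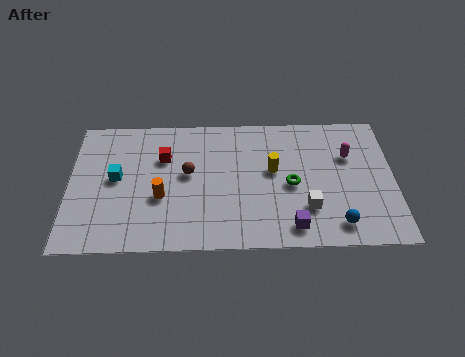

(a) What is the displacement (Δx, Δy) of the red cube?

(1.5, 2.7)

The red cube was at about (2.7, 2.8) and moved to about (4.2, 5.5).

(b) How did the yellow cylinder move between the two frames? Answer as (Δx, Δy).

(-2.5, 1.8)

The yellow cylinder was at about (11.6, 2.8) and moved to about (9.1, 4.6).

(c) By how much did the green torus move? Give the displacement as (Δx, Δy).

(-1.9, -0.9)

From the two frames, the green torus sits at roughly (11.8, 4.6) before and (9.9, 3.7) after.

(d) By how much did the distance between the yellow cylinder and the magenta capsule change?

-0.5

Before: roughly 4.0 units apart; after: 3.5. That's 0.5 units closer together.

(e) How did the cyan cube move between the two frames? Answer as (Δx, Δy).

(1.3, -2.5)

From the two frames, the cyan cube sits at roughly (0.8, 6.8) before and (2.1, 4.3) after.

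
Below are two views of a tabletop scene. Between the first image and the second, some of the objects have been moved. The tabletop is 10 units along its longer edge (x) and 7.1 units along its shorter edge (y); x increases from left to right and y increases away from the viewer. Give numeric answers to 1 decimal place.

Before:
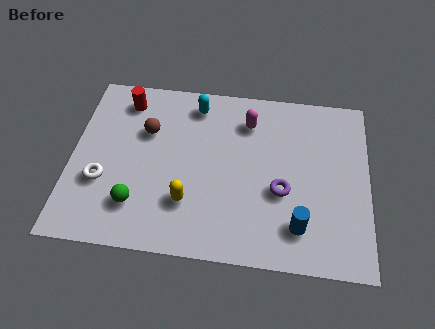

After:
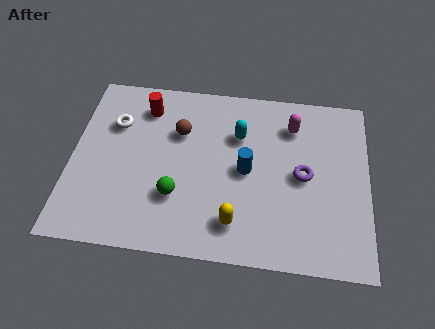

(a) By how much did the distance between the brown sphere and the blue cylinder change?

-3.5

They were about 6.1 units apart before and 2.6 after — 3.5 units closer together.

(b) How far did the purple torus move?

1.0

The purple torus was near (7.1, 2.8) before and (7.8, 3.5) after, so it travelled √(0.7² + 0.7²) ≈ 1.0 units.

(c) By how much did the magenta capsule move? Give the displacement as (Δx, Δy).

(1.5, 0.0)

The magenta capsule started near (5.9, 5.5) and ended near (7.4, 5.5).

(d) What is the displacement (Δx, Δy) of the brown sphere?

(1.1, 0.1)

From the two frames, the brown sphere sits at roughly (2.5, 4.7) before and (3.6, 4.8) after.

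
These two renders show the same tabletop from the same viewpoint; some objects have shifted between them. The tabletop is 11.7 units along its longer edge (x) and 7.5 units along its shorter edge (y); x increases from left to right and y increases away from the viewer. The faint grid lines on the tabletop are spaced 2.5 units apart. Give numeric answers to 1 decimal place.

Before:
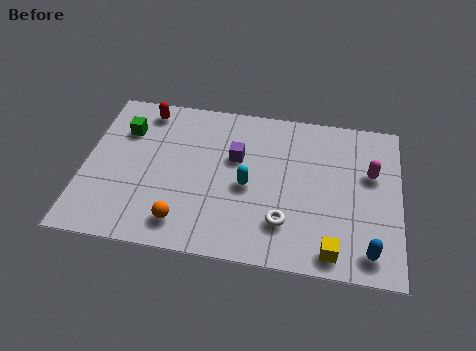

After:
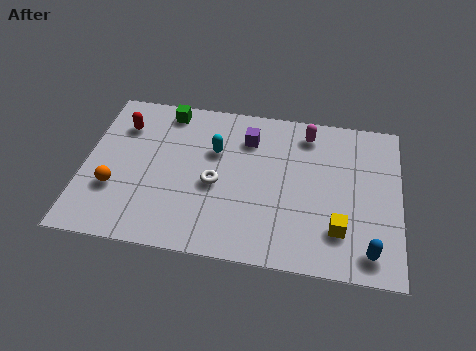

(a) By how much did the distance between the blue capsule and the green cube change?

-0.7

The distance was about 10.2 in the first image and 9.5 in the second, so they moved 0.7 units closer together.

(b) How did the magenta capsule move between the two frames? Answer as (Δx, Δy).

(-2.4, 1.6)

The magenta capsule was at about (10.6, 4.7) and moved to about (8.2, 6.3).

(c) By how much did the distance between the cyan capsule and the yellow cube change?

+1.5

Before: roughly 4.1 units apart; after: 5.6. That's 1.5 units further apart.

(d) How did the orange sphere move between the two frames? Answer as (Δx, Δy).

(-2.6, 1.2)

From the two frames, the orange sphere sits at roughly (3.8, 1.3) before and (1.2, 2.5) after.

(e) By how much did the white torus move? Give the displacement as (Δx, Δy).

(-2.6, 1.4)

From the two frames, the white torus sits at roughly (7.5, 1.9) before and (4.9, 3.3) after.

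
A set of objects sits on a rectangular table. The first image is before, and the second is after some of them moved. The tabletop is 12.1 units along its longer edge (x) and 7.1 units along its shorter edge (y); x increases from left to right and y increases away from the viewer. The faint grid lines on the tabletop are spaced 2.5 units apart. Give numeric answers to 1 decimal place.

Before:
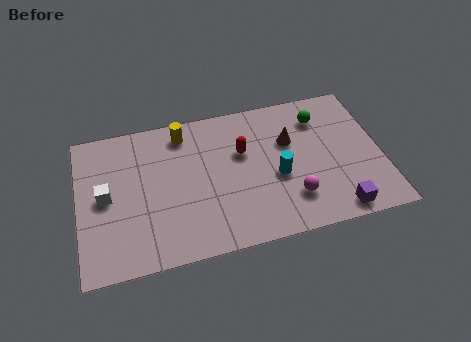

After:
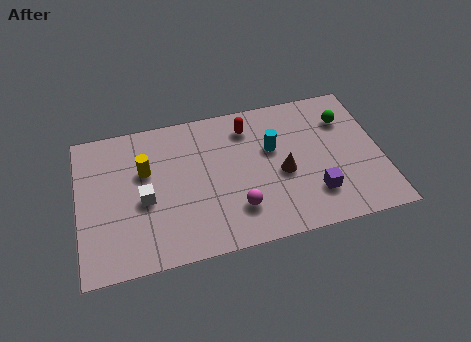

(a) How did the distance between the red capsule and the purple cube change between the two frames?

-0.5

They were about 5.1 units apart before and 4.6 after — 0.5 units closer together.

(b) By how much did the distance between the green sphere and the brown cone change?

+1.8

Before: roughly 1.6 units apart; after: 3.4. That's 1.8 units further apart.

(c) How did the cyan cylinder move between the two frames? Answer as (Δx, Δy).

(-0.1, 1.4)

The cyan cylinder was at about (7.9, 3.0) and moved to about (7.8, 4.4).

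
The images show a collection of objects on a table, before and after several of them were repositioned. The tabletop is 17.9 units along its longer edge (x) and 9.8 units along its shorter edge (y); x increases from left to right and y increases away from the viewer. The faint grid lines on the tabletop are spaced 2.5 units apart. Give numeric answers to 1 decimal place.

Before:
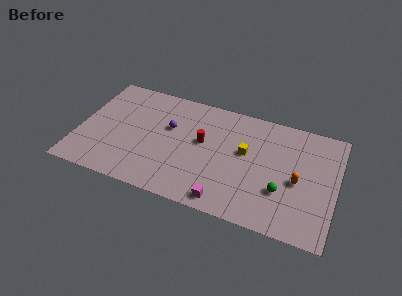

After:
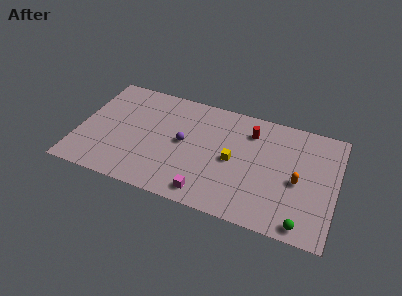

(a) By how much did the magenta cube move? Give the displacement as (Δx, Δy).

(-1.3, 0.2)

The magenta cube was at about (10.6, 1.1) and moved to about (9.3, 1.3).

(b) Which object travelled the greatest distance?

the red cylinder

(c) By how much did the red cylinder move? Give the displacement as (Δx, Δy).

(3.2, 2.0)

The red cylinder was at about (8.6, 5.6) and moved to about (11.8, 7.6).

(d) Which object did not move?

the orange capsule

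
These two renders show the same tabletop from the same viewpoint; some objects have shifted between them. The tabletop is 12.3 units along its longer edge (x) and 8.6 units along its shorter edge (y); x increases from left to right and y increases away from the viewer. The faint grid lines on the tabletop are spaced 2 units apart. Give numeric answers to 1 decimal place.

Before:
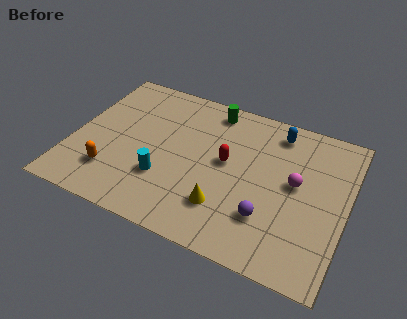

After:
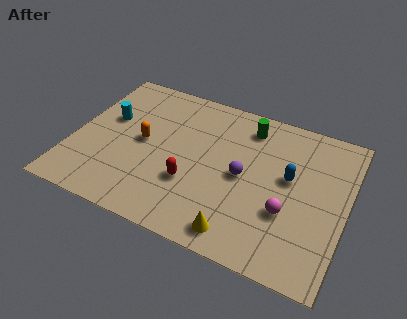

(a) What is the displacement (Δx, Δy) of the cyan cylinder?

(-2.9, 2.5)

The cyan cylinder was at about (4.3, 2.7) and moved to about (1.4, 5.2).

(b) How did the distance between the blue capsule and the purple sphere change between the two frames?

-2.8

The distance was about 4.9 in the first image and 2.1 in the second, so they moved 2.8 units closer together.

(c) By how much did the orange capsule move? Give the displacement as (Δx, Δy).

(1.1, 2.3)

The orange capsule was at about (2.0, 2.1) and moved to about (3.1, 4.4).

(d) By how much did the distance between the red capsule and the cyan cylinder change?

+1.4

Before: roughly 3.3 units apart; after: 4.7. That's 1.4 units further apart.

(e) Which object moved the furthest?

the cyan cylinder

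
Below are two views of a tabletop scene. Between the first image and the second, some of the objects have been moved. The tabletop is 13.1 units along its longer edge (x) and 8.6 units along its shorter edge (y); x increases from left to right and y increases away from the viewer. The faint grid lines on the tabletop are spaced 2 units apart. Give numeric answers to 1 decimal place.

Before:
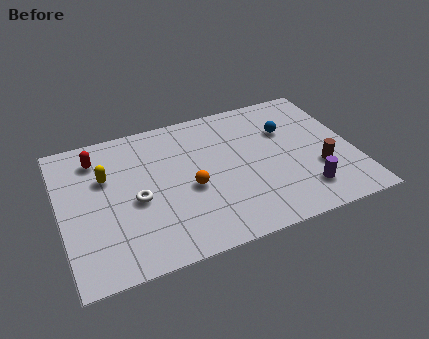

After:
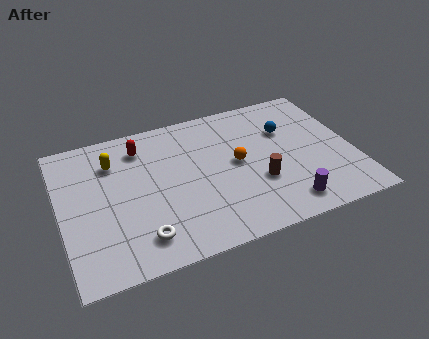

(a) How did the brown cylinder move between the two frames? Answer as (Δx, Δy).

(-2.7, 0.1)

From the two frames, the brown cylinder sits at roughly (11.4, 2.9) before and (8.7, 3.0) after.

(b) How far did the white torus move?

2.2

The white torus moved from about (3.3, 3.8) to (3.3, 1.6), a distance of √(0.0² + 2.2²) ≈ 2.2.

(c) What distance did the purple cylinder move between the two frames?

1.0

The purple cylinder was near (10.6, 1.8) before and (9.7, 1.3) after, so it travelled √(0.9² + 0.5²) ≈ 1.0 units.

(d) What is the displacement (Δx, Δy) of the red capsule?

(2.0, 0.0)

From the two frames, the red capsule sits at roughly (1.8, 6.9) before and (3.8, 6.9) after.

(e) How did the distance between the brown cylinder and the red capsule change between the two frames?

-4.1

Before: roughly 10.4 units apart; after: 6.3. That's 4.1 units closer together.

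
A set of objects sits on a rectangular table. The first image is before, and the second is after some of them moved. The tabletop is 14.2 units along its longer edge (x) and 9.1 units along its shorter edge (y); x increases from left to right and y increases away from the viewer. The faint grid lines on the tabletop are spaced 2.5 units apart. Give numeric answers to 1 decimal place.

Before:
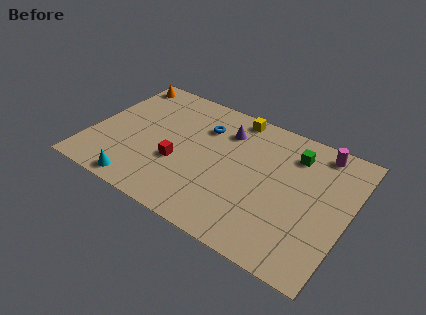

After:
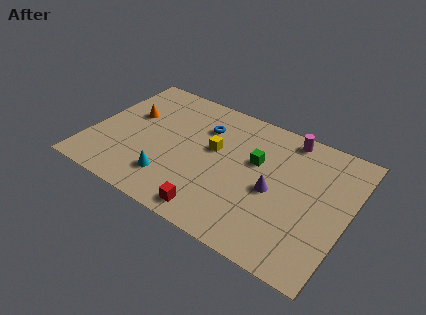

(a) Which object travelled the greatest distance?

the purple cone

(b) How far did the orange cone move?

2.6

The orange cone was near (0.9, 8.0) before and (1.9, 5.6) after, so it travelled √(1.0² + 2.4²) ≈ 2.6 units.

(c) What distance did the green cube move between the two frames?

2.4

From (10.9, 7.1) to (9.0, 5.6), the green cube covered √(1.9² + 1.5²) ≈ 2.4 units.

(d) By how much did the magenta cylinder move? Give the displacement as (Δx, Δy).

(-1.8, 0.1)

The magenta cylinder started near (12.2, 8.0) and ended near (10.4, 8.1).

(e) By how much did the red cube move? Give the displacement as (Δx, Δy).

(2.4, -2.3)

The red cube started near (5.0, 3.4) and ended near (7.4, 1.1).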